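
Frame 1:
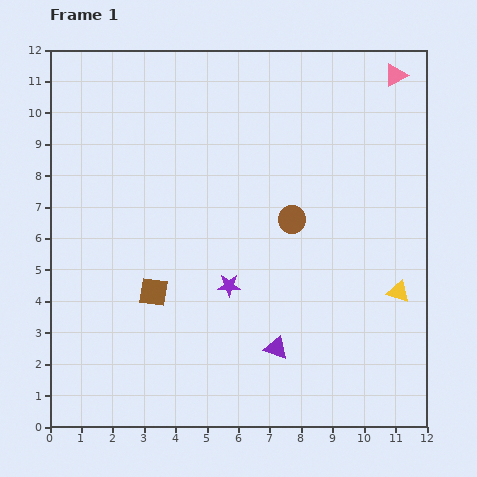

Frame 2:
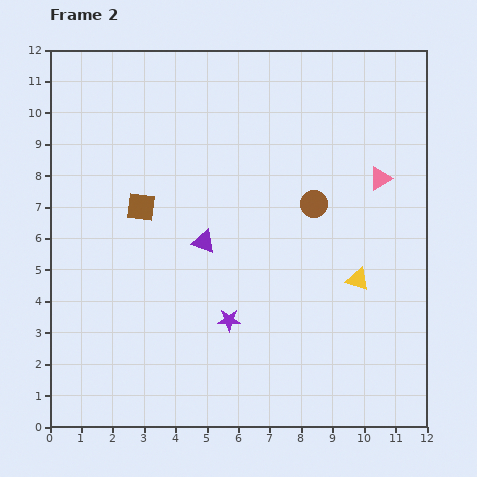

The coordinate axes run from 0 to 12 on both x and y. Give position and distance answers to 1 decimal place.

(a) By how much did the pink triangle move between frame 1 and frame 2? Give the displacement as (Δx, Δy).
(-0.5, -3.3)

The pink triangle was at (11.0, 11.2) in frame 1 and (10.5, 7.9) in frame 2.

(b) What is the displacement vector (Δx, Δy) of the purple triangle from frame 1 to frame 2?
(-2.3, 3.4)

The purple triangle was at (7.2, 2.5) in frame 1 and (4.9, 5.9) in frame 2.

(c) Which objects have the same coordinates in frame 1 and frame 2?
none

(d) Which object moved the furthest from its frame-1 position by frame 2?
the purple triangle

(moved 4.1; next 3.3)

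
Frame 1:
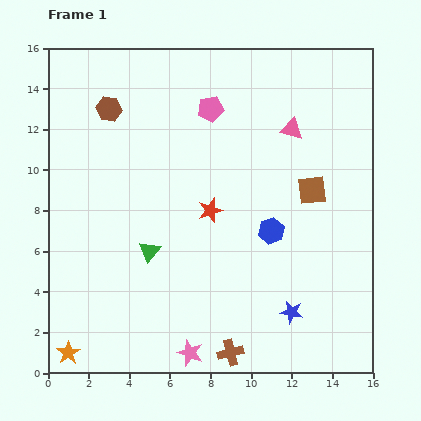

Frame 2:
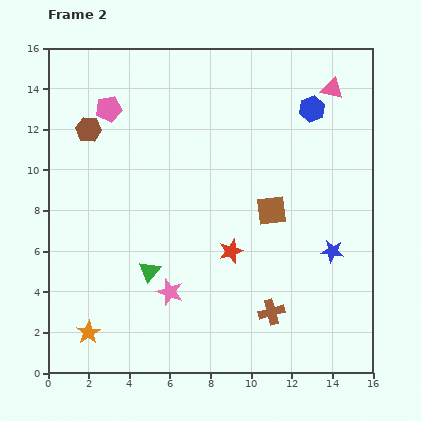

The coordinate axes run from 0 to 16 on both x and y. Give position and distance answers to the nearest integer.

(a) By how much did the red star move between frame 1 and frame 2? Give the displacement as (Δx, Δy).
(1, -2)

The red star was at (8, 8) in frame 1 and (9, 6) in frame 2.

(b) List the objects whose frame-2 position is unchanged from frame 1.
none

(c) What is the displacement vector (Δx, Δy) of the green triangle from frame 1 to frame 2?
(0, -1)

The green triangle was at (5, 6) in frame 1 and (5, 5) in frame 2.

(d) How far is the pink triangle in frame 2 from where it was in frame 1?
3

The pink triangle moved from (12, 12) to (14, 14), a distance of √(2² + 2²) ≈ 3.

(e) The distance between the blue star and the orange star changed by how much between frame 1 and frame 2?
+2

Distance in frame 1: 11. Distance in frame 2: 13.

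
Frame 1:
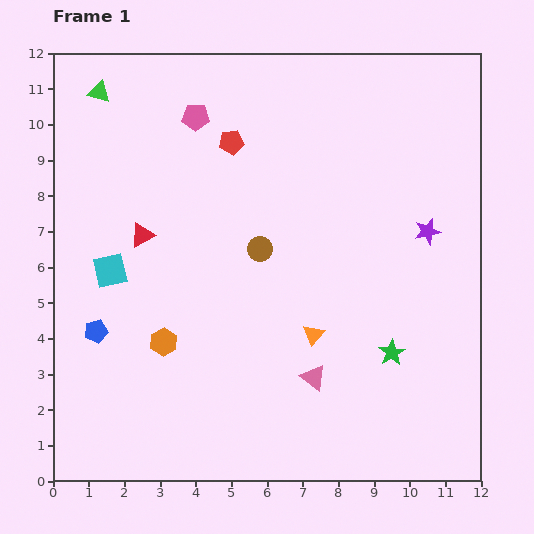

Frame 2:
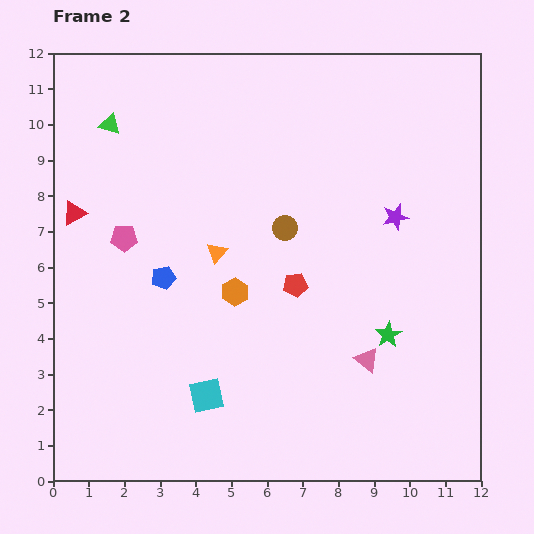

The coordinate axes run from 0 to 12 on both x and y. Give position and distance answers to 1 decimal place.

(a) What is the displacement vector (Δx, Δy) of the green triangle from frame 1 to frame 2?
(0.3, -0.9)

The green triangle was at (1.3, 10.9) in frame 1 and (1.6, 10.0) in frame 2.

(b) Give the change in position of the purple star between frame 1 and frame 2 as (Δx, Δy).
(-0.9, 0.4)

The purple star was at (10.5, 7.0) in frame 1 and (9.6, 7.4) in frame 2.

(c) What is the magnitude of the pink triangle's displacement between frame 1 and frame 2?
1.6

The pink triangle moved from (7.3, 2.9) to (8.8, 3.4), a distance of √(1.5² + 0.5²) ≈ 1.6.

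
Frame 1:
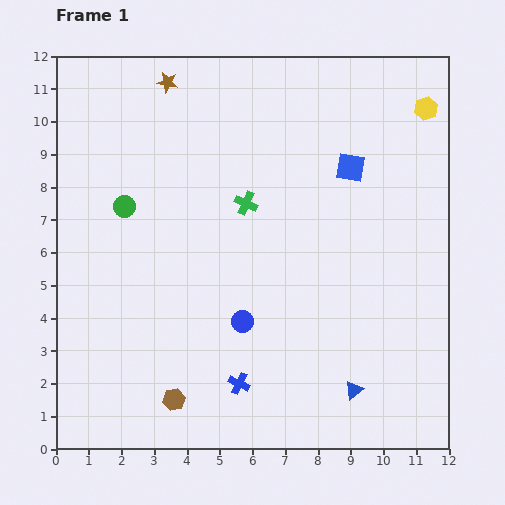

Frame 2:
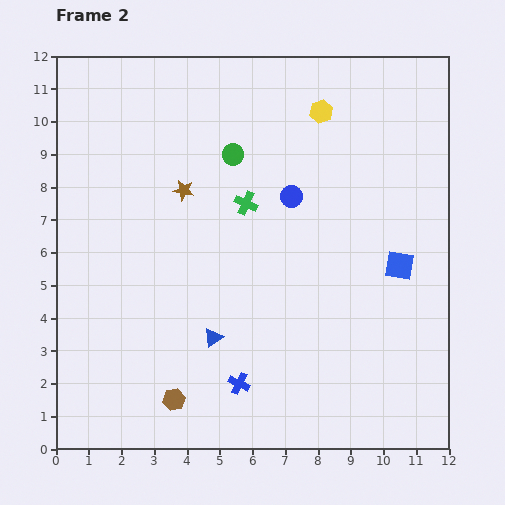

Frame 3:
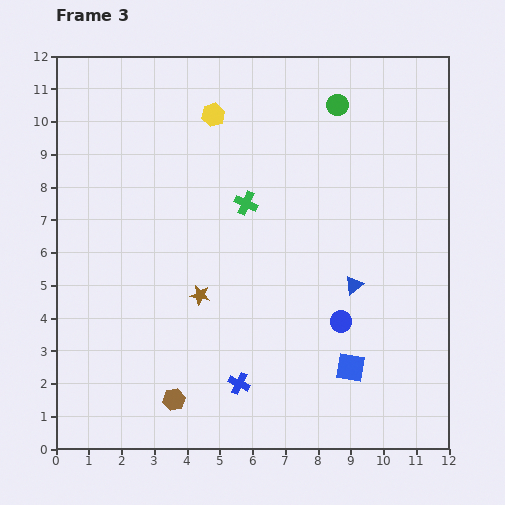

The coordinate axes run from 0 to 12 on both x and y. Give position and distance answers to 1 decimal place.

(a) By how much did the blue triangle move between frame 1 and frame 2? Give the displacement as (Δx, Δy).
(-4.3, 1.6)

The blue triangle was at (9.1, 1.8) in frame 1 and (4.8, 3.4) in frame 2.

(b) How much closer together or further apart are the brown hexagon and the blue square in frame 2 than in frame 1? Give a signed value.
-0.9

Distance in frame 1: 8.9. Distance in frame 2: 8.0.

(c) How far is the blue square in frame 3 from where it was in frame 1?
6.1

The blue square moved from (9.0, 8.6) to (9.0, 2.5), a distance of √(0.0² + 6.1²) ≈ 6.1.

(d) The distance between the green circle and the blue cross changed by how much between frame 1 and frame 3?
+2.6

Distance in frame 1: 6.4. Distance in frame 3: 9.0.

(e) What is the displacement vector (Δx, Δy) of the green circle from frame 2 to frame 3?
(3.2, 1.5)

The green circle was at (5.4, 9.0) in frame 2 and (8.6, 10.5) in frame 3.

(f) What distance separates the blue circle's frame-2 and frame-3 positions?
4.1

The blue circle moved from (7.2, 7.7) to (8.7, 3.9), a distance of √(1.5² + 3.8²) ≈ 4.1.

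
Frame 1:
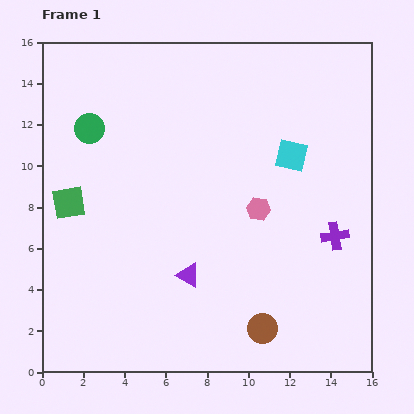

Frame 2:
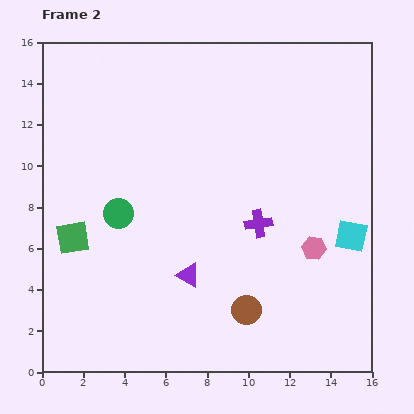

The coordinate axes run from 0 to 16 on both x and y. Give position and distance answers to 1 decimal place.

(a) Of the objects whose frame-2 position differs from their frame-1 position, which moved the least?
the brown circle

(moved 1.2)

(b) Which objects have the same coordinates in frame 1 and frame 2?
the purple triangle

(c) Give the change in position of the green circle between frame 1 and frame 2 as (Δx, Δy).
(1.4, -4.1)

The green circle was at (2.3, 11.8) in frame 1 and (3.7, 7.7) in frame 2.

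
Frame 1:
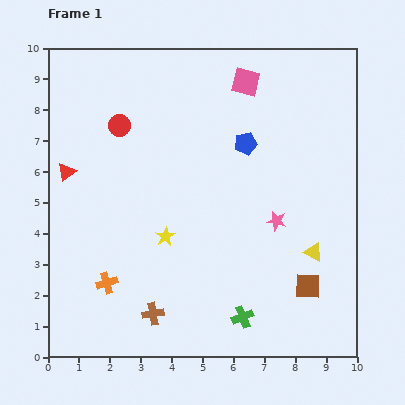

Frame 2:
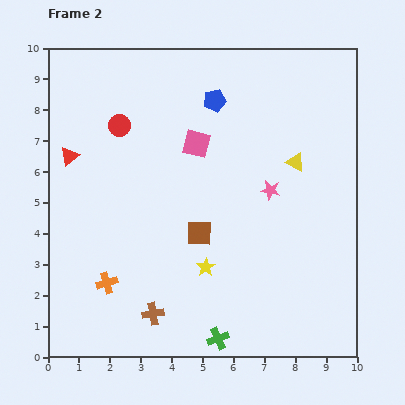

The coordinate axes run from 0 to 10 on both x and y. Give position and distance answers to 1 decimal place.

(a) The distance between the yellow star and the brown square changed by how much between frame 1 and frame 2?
-3.8

Distance in frame 1: 4.9. Distance in frame 2: 1.1.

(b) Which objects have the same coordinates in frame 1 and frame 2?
the red circle, the brown cross, the orange cross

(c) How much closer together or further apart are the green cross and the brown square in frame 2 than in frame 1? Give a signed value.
+1.2

Distance in frame 1: 2.3. Distance in frame 2: 3.5.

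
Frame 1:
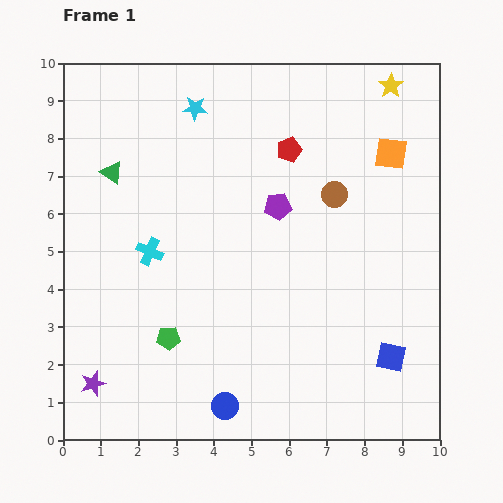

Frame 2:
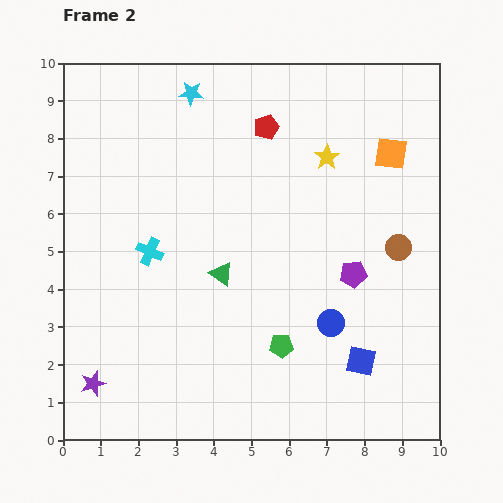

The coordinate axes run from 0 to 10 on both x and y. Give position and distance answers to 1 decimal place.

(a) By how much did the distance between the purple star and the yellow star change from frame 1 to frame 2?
-2.6

Distance in frame 1: 11.2. Distance in frame 2: 8.6.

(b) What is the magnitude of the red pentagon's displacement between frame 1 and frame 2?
0.8

The red pentagon moved from (6.0, 7.7) to (5.4, 8.3), a distance of √(0.6² + 0.6²) ≈ 0.8.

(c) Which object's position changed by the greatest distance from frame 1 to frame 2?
the green triangle

(moved 4.0; next 3.6)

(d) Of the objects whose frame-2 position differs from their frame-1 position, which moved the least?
the cyan star

(moved 0.4)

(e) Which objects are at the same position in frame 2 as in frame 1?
the orange square, the cyan cross, the purple star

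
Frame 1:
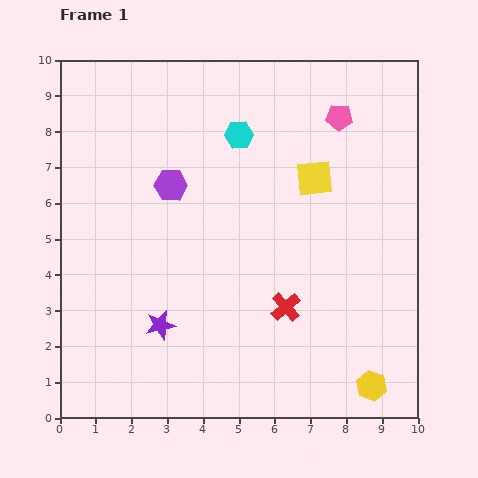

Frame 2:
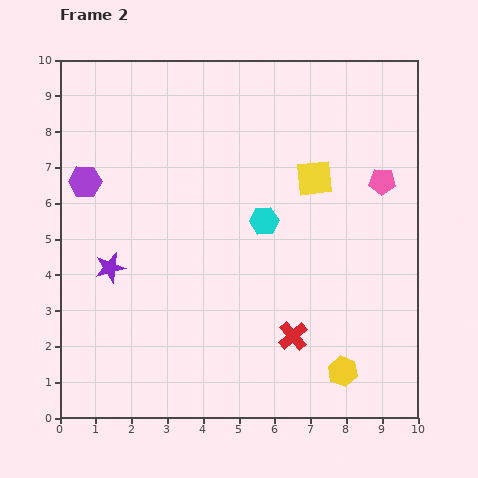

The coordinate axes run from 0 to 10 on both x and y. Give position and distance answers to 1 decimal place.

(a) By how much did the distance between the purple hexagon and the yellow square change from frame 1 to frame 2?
+2.4

Distance in frame 1: 4.0. Distance in frame 2: 6.4.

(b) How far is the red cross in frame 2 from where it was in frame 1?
0.8

The red cross moved from (6.3, 3.1) to (6.5, 2.3), a distance of √(0.2² + 0.8²) ≈ 0.8.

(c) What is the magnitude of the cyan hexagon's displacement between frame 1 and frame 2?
2.5

The cyan hexagon moved from (5.0, 7.9) to (5.7, 5.5), a distance of √(0.7² + 2.4²) ≈ 2.5.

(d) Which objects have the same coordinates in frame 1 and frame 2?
the yellow square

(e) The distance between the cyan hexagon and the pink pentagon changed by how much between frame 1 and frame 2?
+0.7

Distance in frame 1: 2.8. Distance in frame 2: 3.5.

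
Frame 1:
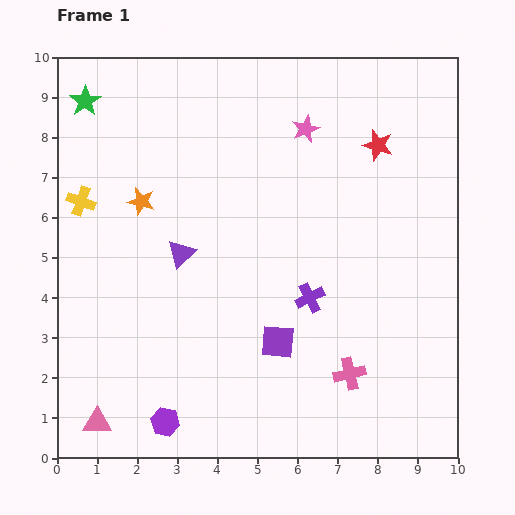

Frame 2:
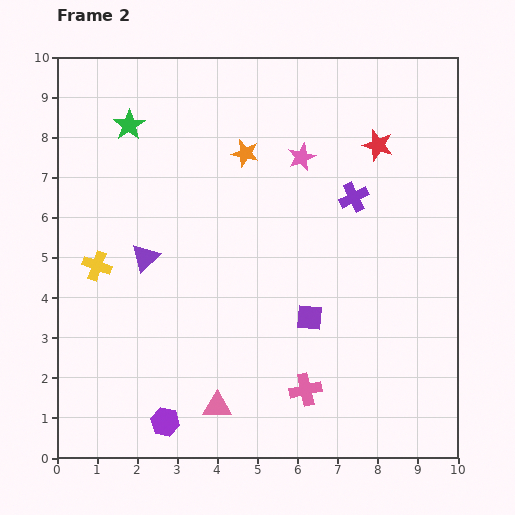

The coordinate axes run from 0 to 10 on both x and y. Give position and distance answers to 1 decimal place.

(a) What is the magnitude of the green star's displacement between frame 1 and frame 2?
1.3

The green star moved from (0.7, 8.9) to (1.8, 8.3), a distance of √(1.1² + 0.6²) ≈ 1.3.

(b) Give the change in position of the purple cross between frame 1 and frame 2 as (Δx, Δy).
(1.1, 2.5)

The purple cross was at (6.3, 4.0) in frame 1 and (7.4, 6.5) in frame 2.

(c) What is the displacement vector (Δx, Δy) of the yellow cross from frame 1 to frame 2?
(0.4, -1.6)

The yellow cross was at (0.6, 6.4) in frame 1 and (1.0, 4.8) in frame 2.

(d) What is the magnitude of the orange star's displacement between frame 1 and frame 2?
2.9

The orange star moved from (2.1, 6.4) to (4.7, 7.6), a distance of √(2.6² + 1.2²) ≈ 2.9.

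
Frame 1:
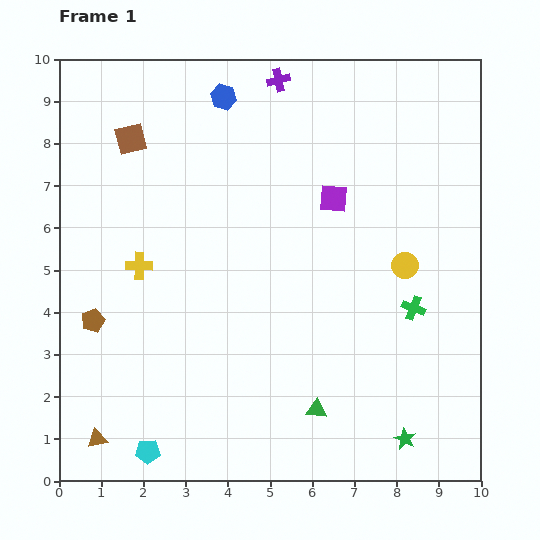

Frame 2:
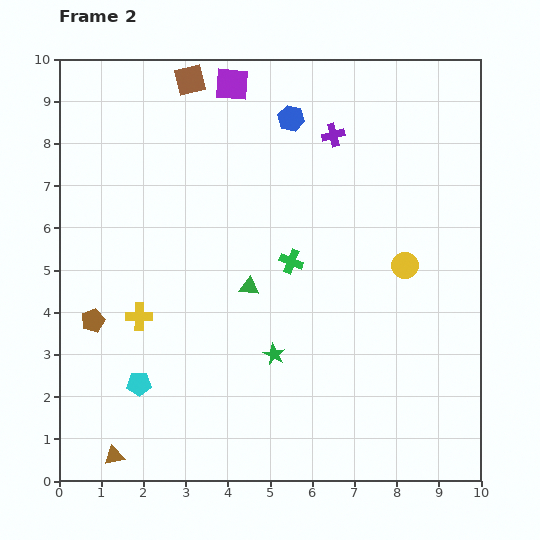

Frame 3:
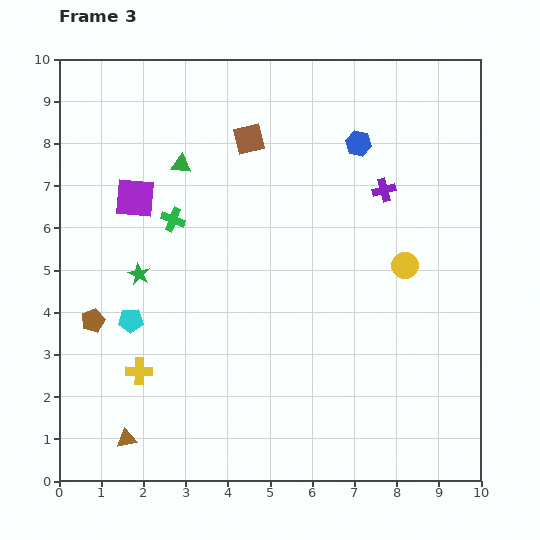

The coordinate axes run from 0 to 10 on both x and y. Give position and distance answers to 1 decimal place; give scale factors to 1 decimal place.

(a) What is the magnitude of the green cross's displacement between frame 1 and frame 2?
3.1

The green cross moved from (8.4, 4.1) to (5.5, 5.2), a distance of √(2.9² + 1.1²) ≈ 3.1.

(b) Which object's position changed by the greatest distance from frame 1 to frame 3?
the green star

(moved 7.4; next 6.6)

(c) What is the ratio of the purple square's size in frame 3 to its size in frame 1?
1.4×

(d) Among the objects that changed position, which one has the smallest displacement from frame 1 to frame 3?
the brown triangle

(moved 0.7)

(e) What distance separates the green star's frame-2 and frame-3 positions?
3.7

The green star moved from (5.1, 3.0) to (1.9, 4.9), a distance of √(3.2² + 1.9²) ≈ 3.7.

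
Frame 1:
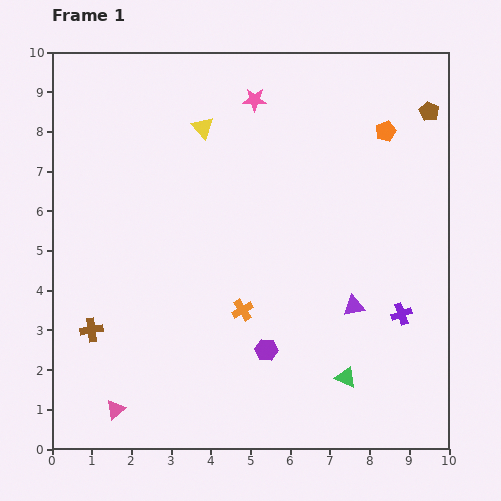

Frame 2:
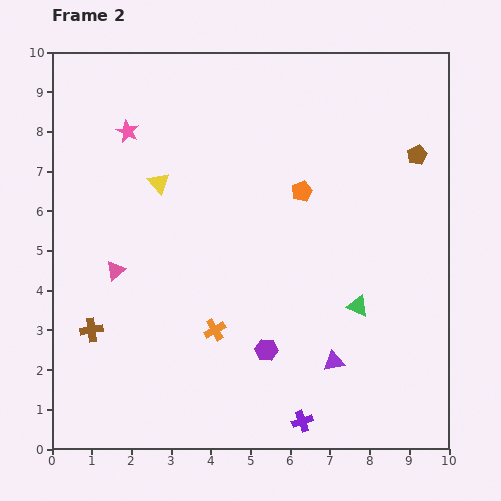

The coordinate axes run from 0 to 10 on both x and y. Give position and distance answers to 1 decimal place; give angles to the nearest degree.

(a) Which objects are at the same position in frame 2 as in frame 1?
the brown cross, the purple hexagon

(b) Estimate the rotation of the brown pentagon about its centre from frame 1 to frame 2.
18° clockwise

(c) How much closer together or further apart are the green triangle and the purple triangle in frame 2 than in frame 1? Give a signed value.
-0.3

Distance in frame 1: 1.8. Distance in frame 2: 1.5.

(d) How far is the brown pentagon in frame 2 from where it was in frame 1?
1.1

The brown pentagon moved from (9.5, 8.5) to (9.2, 7.4), a distance of √(0.3² + 1.1²) ≈ 1.1.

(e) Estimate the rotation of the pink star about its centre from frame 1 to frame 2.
23° clockwise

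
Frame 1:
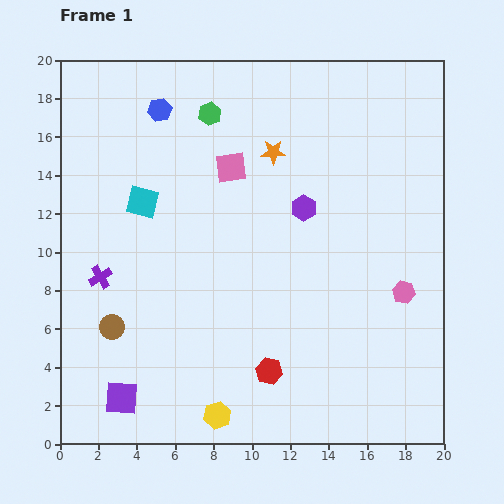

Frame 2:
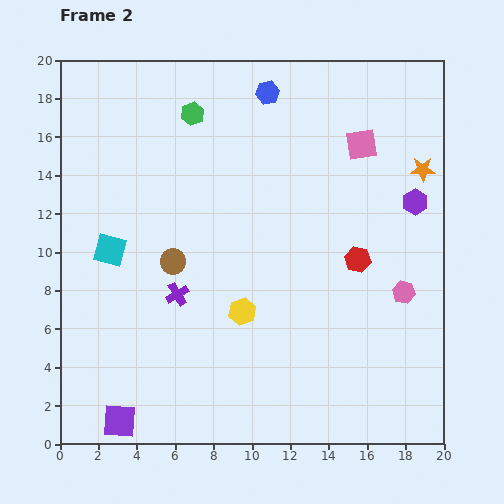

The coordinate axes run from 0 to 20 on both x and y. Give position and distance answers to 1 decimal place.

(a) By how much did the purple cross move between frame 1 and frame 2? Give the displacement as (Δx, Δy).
(4.0, -0.9)

The purple cross was at (2.1, 8.7) in frame 1 and (6.1, 7.8) in frame 2.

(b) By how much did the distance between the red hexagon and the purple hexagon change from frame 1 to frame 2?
-4.5

Distance in frame 1: 8.7. Distance in frame 2: 4.2.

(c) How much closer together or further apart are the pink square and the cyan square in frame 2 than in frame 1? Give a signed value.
+9.3

Distance in frame 1: 4.9. Distance in frame 2: 14.2.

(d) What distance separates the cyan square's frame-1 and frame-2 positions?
3.0

The cyan square moved from (4.3, 12.6) to (2.6, 10.1), a distance of √(1.7² + 2.5²) ≈ 3.0.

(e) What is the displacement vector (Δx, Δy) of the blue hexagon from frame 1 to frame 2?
(5.6, 0.9)

The blue hexagon was at (5.2, 17.4) in frame 1 and (10.8, 18.3) in frame 2.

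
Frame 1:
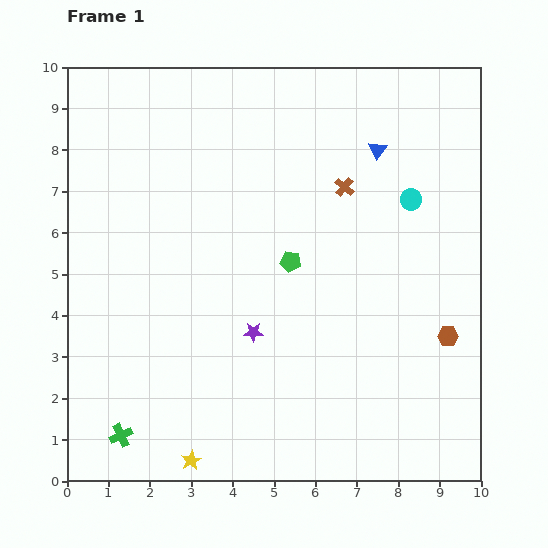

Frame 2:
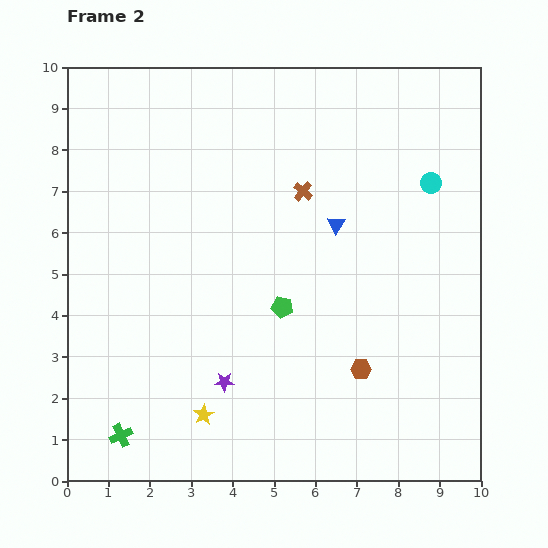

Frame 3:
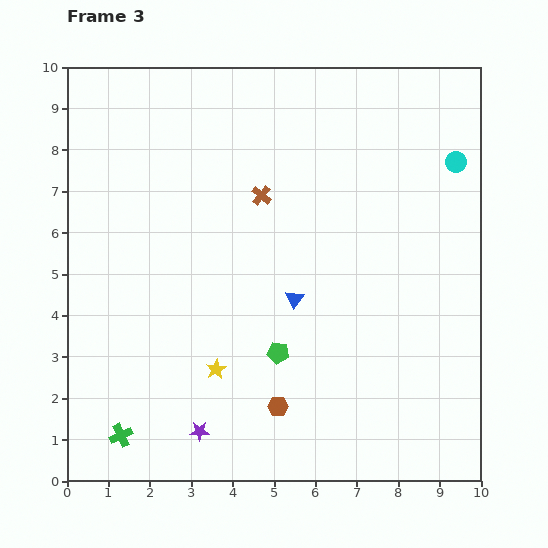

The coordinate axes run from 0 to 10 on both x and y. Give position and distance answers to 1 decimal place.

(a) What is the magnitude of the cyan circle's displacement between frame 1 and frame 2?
0.6

The cyan circle moved from (8.3, 6.8) to (8.8, 7.2), a distance of √(0.5² + 0.4²) ≈ 0.6.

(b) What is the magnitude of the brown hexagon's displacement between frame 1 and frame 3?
4.4

The brown hexagon moved from (9.2, 3.5) to (5.1, 1.8), a distance of √(4.1² + 1.7²) ≈ 4.4.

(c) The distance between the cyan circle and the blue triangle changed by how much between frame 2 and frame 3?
+2.6

Distance in frame 2: 2.5. Distance in frame 3: 5.1.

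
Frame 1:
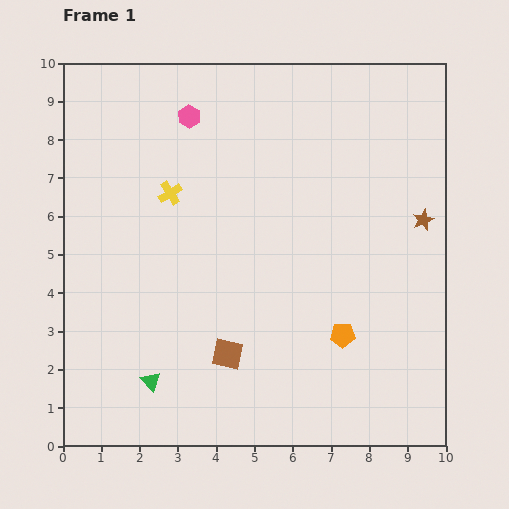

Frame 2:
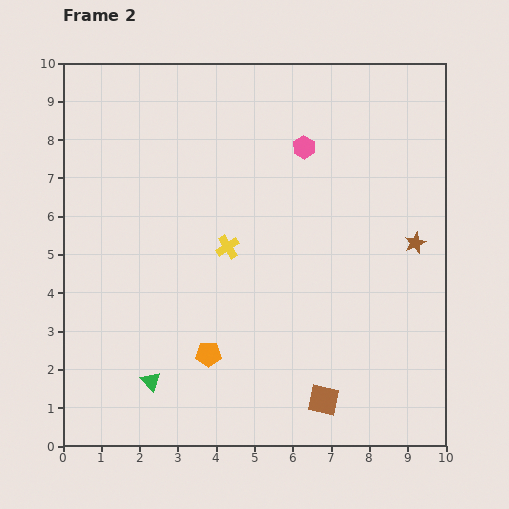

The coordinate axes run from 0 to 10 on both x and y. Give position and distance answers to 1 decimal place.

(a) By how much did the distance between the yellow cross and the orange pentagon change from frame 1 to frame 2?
-3.0

Distance in frame 1: 5.8. Distance in frame 2: 2.8.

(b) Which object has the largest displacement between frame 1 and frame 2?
the orange pentagon

(moved 3.5; next 3.1)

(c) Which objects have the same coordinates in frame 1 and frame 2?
the green triangle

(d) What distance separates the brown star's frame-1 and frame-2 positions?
0.6

The brown star moved from (9.4, 5.9) to (9.2, 5.3), a distance of √(0.2² + 0.6²) ≈ 0.6.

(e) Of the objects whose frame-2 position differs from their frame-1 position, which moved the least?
the brown star

(moved 0.6)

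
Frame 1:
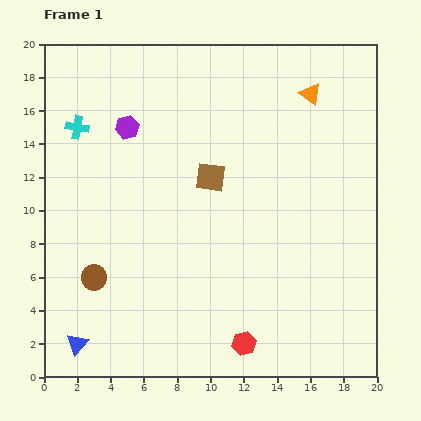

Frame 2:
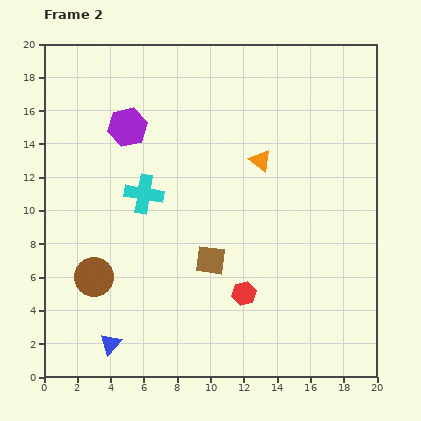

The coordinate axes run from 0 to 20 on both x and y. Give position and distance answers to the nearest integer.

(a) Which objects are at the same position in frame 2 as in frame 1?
the brown circle, the purple hexagon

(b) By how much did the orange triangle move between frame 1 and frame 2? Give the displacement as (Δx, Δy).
(-3, -4)

The orange triangle was at (16, 17) in frame 1 and (13, 13) in frame 2.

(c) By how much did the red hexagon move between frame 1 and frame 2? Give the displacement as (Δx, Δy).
(0, 3)

The red hexagon was at (12, 2) in frame 1 and (12, 5) in frame 2.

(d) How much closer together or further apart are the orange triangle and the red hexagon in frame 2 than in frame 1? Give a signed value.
-8

Distance in frame 1: 16. Distance in frame 2: 8.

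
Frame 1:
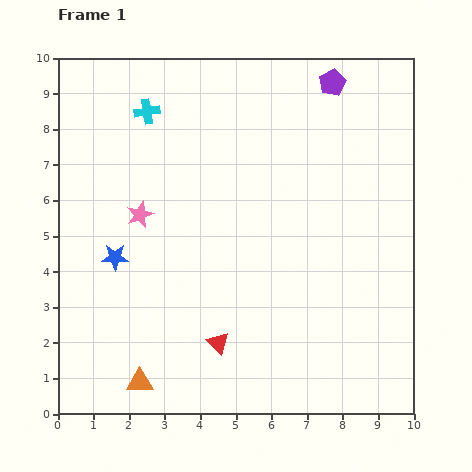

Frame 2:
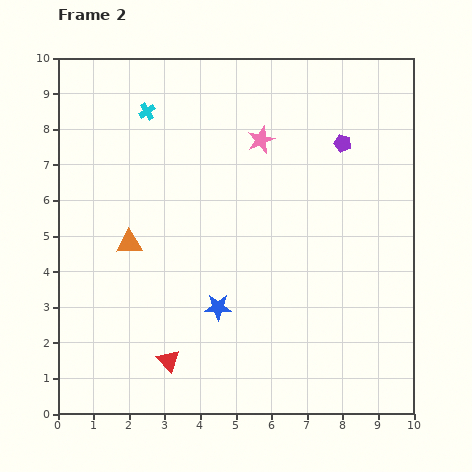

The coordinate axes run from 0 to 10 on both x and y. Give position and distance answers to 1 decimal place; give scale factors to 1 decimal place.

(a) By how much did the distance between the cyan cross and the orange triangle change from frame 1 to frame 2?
-3.9

Distance in frame 1: 7.6. Distance in frame 2: 3.7.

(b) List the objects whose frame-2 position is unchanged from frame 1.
the cyan cross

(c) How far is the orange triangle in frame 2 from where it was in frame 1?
3.9

The orange triangle moved from (2.3, 0.9) to (2.0, 4.8), a distance of √(0.3² + 3.9²) ≈ 3.9.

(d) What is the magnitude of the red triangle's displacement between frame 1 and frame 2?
1.5

The red triangle moved from (4.5, 2.0) to (3.1, 1.5), a distance of √(1.4² + 0.5²) ≈ 1.5.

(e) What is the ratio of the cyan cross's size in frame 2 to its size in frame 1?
0.7×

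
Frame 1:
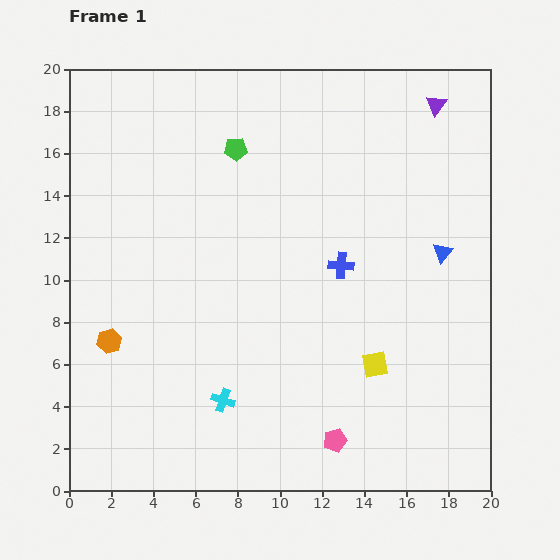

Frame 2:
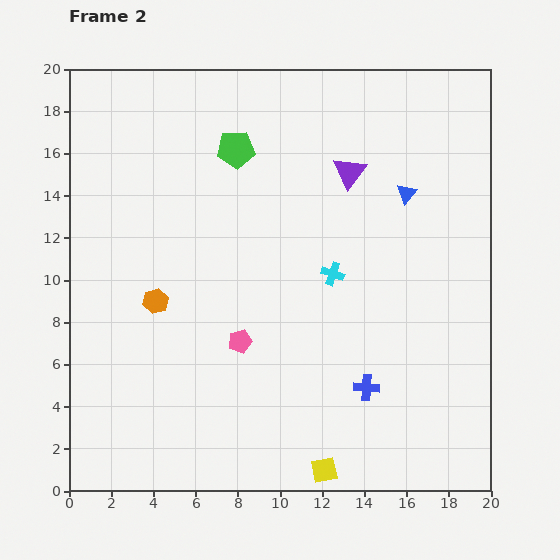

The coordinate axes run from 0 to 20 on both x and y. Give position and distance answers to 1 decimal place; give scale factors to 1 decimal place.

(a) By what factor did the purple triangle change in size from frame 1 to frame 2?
1.6×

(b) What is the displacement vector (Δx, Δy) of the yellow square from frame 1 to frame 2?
(-2.4, -5.0)

The yellow square was at (14.5, 6.0) in frame 1 and (12.1, 1.0) in frame 2.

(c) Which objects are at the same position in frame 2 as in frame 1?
the green pentagon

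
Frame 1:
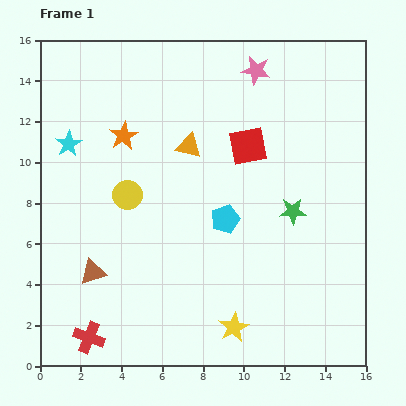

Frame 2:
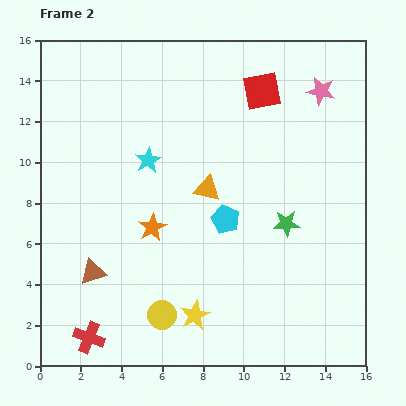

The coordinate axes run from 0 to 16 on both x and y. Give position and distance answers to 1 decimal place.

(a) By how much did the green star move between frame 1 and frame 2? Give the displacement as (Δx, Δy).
(-0.3, -0.6)

The green star was at (12.4, 7.6) in frame 1 and (12.1, 7.0) in frame 2.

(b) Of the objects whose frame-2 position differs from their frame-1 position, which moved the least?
the green star

(moved 0.7)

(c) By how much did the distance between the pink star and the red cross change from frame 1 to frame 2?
+1.1

Distance in frame 1: 15.5. Distance in frame 2: 16.6.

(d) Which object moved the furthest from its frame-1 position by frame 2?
the yellow circle

(moved 6.1; next 4.7)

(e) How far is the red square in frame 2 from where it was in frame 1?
2.8

The red square moved from (10.2, 10.8) to (10.9, 13.5), a distance of √(0.7² + 2.7²) ≈ 2.8.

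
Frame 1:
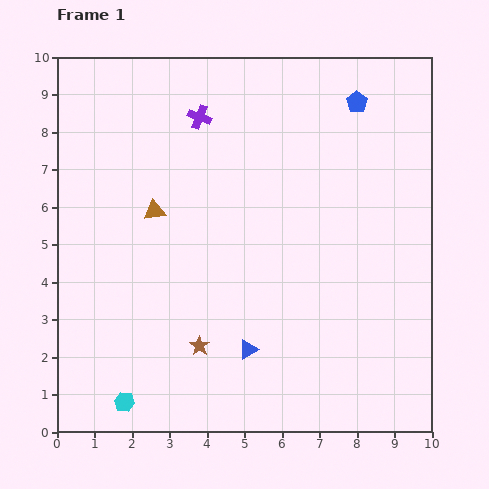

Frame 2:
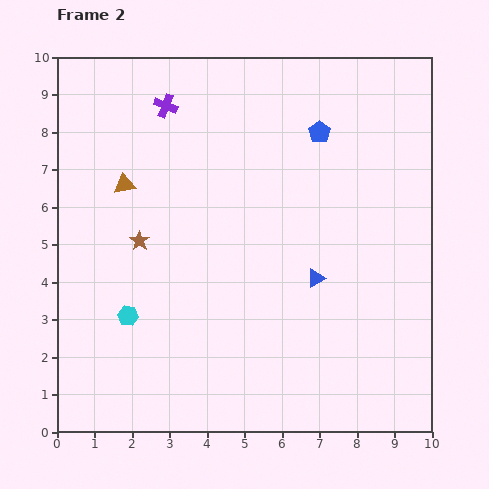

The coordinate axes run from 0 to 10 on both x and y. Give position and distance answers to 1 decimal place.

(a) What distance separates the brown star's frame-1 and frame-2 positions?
3.2

The brown star moved from (3.8, 2.3) to (2.2, 5.1), a distance of √(1.6² + 2.8²) ≈ 3.2.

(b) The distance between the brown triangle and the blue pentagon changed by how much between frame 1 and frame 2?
-0.7

Distance in frame 1: 6.1. Distance in frame 2: 5.4.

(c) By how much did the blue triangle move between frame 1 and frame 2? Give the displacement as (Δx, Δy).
(1.8, 1.9)

The blue triangle was at (5.1, 2.2) in frame 1 and (6.9, 4.1) in frame 2.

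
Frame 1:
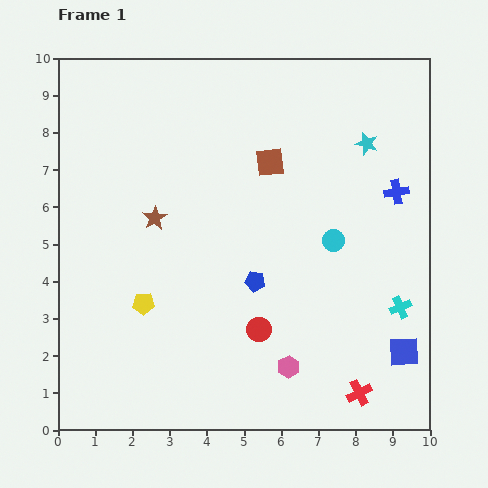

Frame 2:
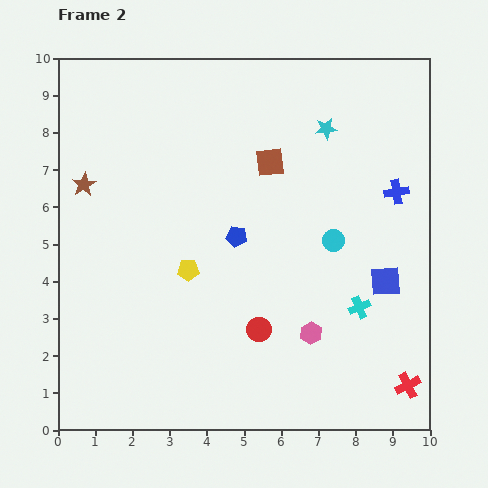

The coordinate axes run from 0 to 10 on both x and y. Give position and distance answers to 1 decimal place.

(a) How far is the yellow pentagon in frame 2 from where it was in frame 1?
1.5

The yellow pentagon moved from (2.3, 3.4) to (3.5, 4.3), a distance of √(1.2² + 0.9²) ≈ 1.5.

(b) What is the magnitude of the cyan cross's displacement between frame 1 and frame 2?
1.1

The cyan cross moved from (9.2, 3.3) to (8.1, 3.3), a distance of √(1.1² + 0.0²) ≈ 1.1.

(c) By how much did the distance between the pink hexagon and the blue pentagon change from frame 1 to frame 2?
+0.8

Distance in frame 1: 2.5. Distance in frame 2: 3.3.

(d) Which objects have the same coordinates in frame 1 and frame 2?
the red circle, the brown square, the blue cross, the cyan circle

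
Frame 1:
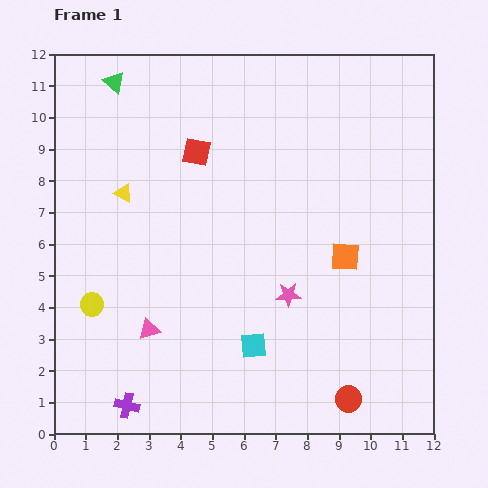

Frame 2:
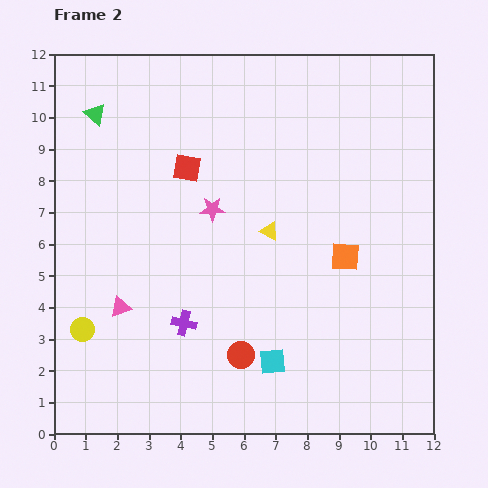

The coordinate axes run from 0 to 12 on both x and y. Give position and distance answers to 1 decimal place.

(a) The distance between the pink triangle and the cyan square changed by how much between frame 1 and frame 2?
+1.8

Distance in frame 1: 3.3. Distance in frame 2: 5.1.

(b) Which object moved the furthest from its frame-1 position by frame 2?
the yellow triangle

(moved 4.8; next 3.7)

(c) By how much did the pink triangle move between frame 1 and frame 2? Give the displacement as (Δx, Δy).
(-0.9, 0.7)

The pink triangle was at (3.0, 3.3) in frame 1 and (2.1, 4.0) in frame 2.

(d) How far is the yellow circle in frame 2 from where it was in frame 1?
0.9

The yellow circle moved from (1.2, 4.1) to (0.9, 3.3), a distance of √(0.3² + 0.8²) ≈ 0.9.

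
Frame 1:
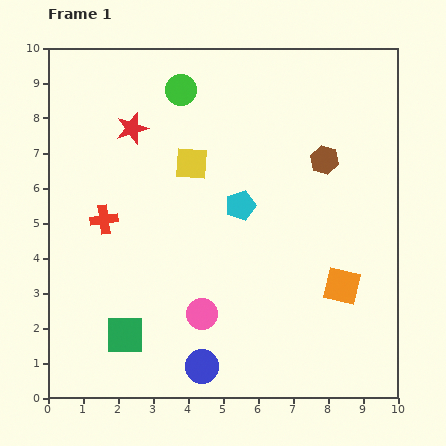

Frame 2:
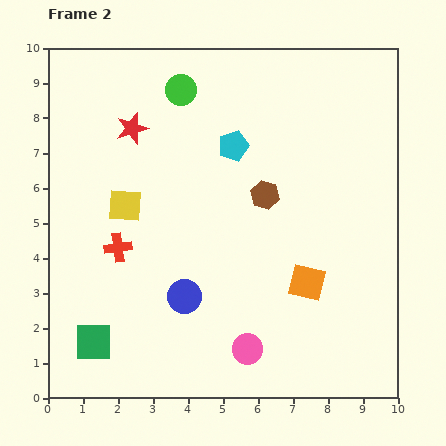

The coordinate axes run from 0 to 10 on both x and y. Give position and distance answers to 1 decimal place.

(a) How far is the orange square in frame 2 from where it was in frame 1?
1.0

The orange square moved from (8.4, 3.2) to (7.4, 3.3), a distance of √(1.0² + 0.1²) ≈ 1.0.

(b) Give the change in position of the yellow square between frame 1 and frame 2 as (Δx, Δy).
(-1.9, -1.2)

The yellow square was at (4.1, 6.7) in frame 1 and (2.2, 5.5) in frame 2.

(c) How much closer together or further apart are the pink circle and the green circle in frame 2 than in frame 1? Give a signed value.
+1.2

Distance in frame 1: 6.4. Distance in frame 2: 7.6.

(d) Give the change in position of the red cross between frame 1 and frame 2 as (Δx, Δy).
(0.4, -0.8)

The red cross was at (1.6, 5.1) in frame 1 and (2.0, 4.3) in frame 2.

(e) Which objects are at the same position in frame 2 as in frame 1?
the green circle, the red star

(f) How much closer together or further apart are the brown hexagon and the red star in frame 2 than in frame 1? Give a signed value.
-1.4

Distance in frame 1: 5.6. Distance in frame 2: 4.2.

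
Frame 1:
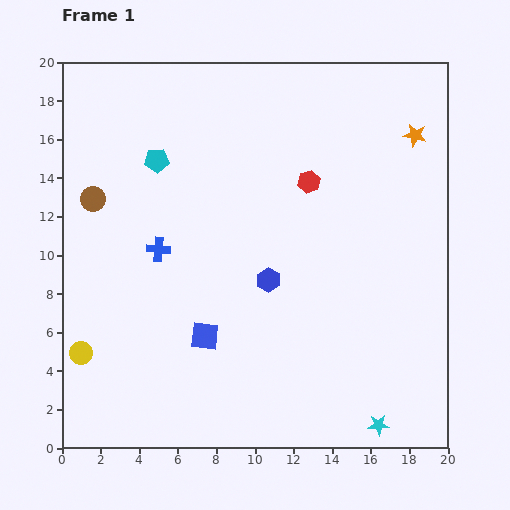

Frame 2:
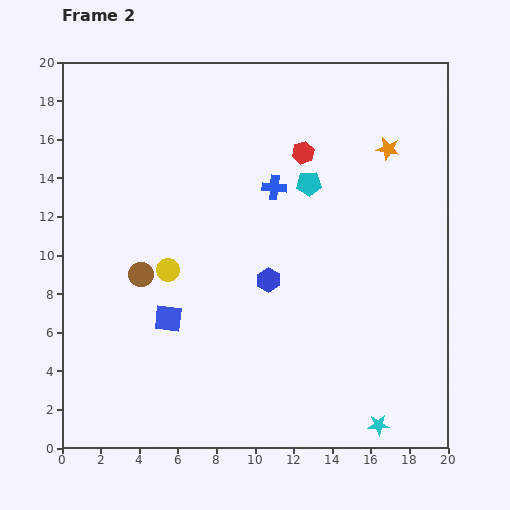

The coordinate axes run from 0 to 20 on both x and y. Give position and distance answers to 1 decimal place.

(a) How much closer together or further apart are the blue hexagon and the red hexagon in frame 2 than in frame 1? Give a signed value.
+1.3

Distance in frame 1: 5.5. Distance in frame 2: 6.8.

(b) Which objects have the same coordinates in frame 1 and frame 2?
the blue hexagon, the cyan star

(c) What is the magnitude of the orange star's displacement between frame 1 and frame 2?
1.6

The orange star moved from (18.3, 16.2) to (16.9, 15.5), a distance of √(1.4² + 0.7²) ≈ 1.6.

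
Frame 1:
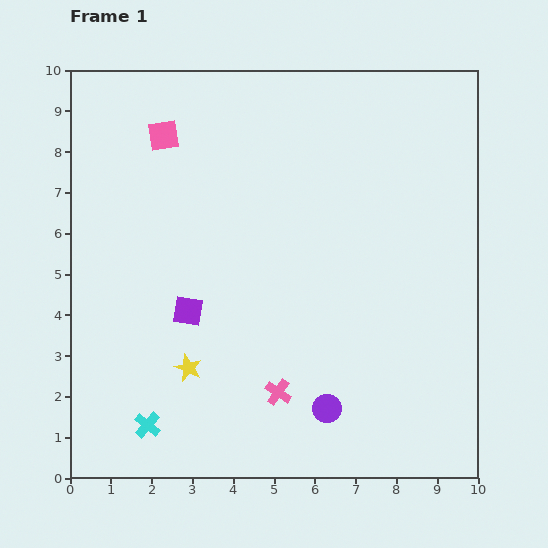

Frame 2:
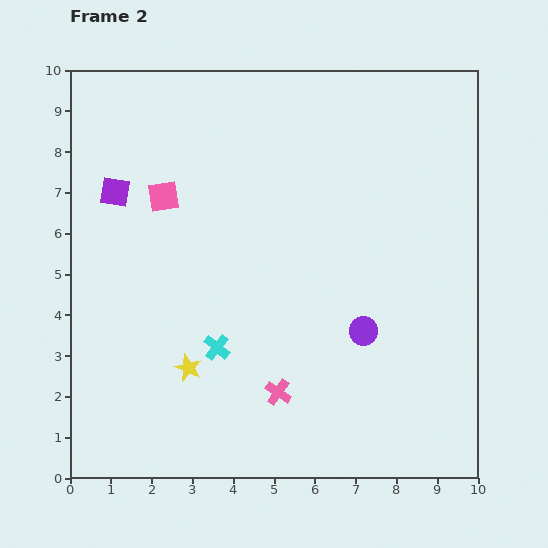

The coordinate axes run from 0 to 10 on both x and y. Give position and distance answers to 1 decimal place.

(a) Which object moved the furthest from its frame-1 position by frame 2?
the purple square

(moved 3.4; next 2.5)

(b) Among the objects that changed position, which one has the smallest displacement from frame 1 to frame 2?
the pink square

(moved 1.5)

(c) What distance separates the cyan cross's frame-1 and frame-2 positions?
2.5

The cyan cross moved from (1.9, 1.3) to (3.6, 3.2), a distance of √(1.7² + 1.9²) ≈ 2.5.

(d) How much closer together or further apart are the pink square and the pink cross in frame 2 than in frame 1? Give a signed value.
-1.3

Distance in frame 1: 6.9. Distance in frame 2: 5.6.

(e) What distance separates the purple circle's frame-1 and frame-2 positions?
2.1

The purple circle moved from (6.3, 1.7) to (7.2, 3.6), a distance of √(0.9² + 1.9²) ≈ 2.1.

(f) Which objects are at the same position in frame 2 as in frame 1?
the pink cross, the yellow star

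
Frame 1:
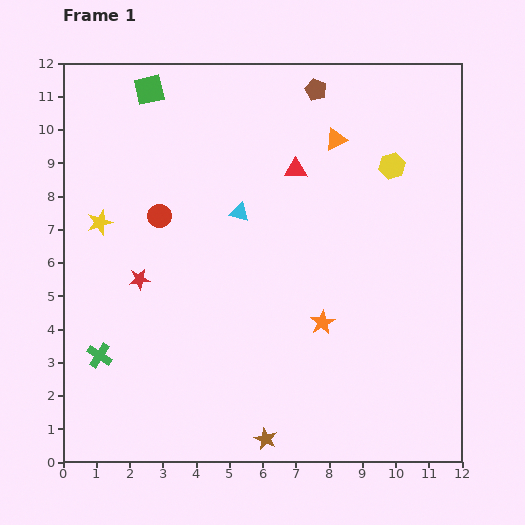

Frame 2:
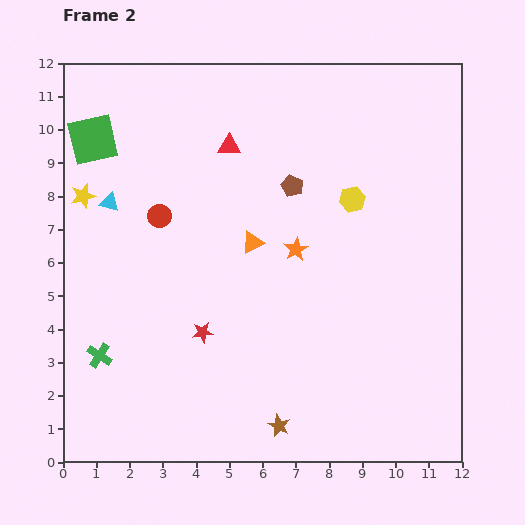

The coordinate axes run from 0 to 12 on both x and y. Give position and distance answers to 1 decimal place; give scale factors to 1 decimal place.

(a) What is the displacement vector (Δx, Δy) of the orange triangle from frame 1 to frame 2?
(-2.5, -3.1)

The orange triangle was at (8.2, 9.7) in frame 1 and (5.7, 6.6) in frame 2.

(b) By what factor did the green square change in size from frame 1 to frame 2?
1.6×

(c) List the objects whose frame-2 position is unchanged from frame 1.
the red circle, the green cross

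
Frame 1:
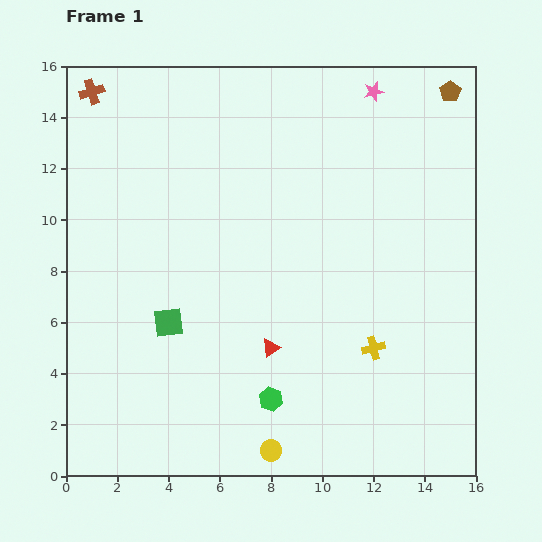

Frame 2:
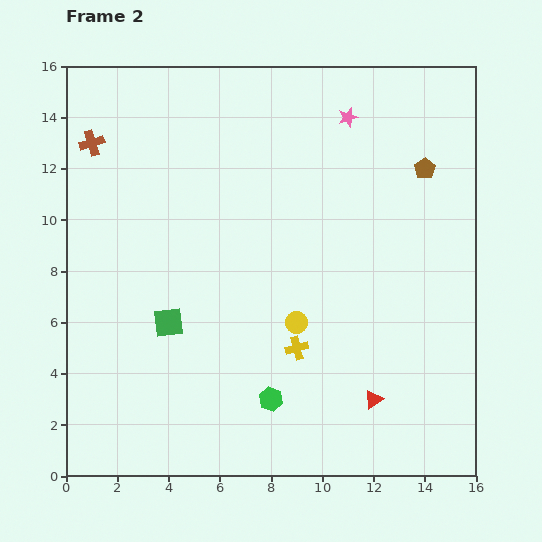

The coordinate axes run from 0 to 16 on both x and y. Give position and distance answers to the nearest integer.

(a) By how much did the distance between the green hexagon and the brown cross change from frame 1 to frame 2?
-2

Distance in frame 1: 14. Distance in frame 2: 12.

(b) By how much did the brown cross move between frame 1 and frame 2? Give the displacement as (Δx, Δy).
(0, -2)

The brown cross was at (1, 15) in frame 1 and (1, 13) in frame 2.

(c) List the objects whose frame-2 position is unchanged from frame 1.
the green hexagon, the green square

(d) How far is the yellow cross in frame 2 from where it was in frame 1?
3

The yellow cross moved from (12, 5) to (9, 5), a distance of √(3² + 0²) ≈ 3.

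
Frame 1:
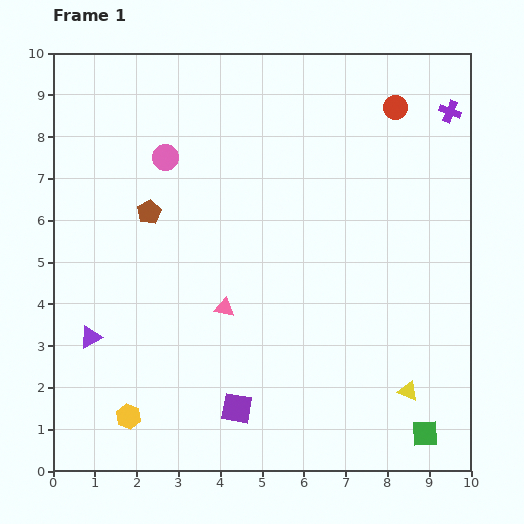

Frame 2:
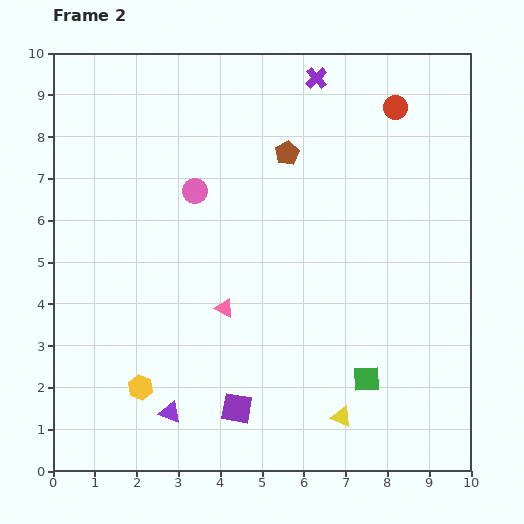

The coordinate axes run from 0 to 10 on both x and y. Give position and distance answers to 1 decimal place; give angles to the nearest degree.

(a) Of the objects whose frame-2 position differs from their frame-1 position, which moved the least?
the yellow hexagon

(moved 0.8)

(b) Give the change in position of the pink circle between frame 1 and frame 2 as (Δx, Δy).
(0.7, -0.8)

The pink circle was at (2.7, 7.5) in frame 1 and (3.4, 6.7) in frame 2.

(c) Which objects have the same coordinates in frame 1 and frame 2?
the red circle, the purple square, the pink triangle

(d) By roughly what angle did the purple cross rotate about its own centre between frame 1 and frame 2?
27° clockwise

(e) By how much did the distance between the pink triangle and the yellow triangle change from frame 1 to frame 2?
-1.0

Distance in frame 1: 4.8. Distance in frame 2: 3.8.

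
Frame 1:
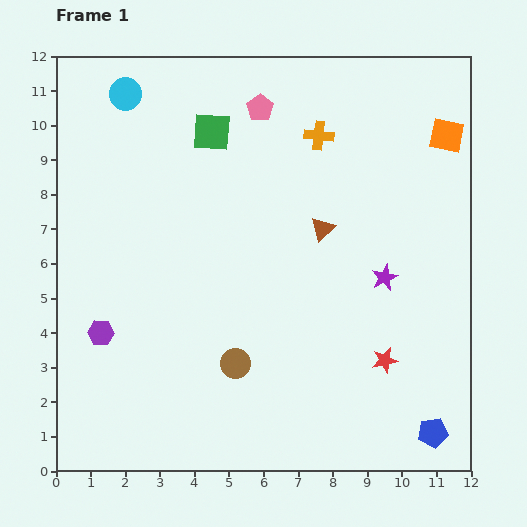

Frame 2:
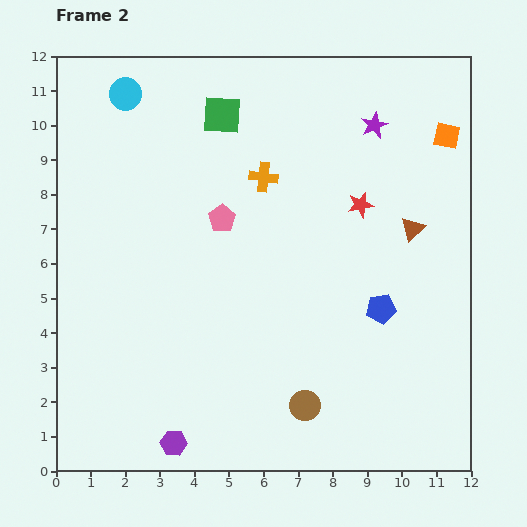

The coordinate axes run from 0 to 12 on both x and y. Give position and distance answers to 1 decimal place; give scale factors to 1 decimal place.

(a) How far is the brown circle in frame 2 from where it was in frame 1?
2.3

The brown circle moved from (5.2, 3.1) to (7.2, 1.9), a distance of √(2.0² + 1.2²) ≈ 2.3.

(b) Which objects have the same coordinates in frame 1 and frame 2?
the cyan circle, the orange square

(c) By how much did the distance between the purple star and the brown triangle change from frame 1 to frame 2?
+0.9

Distance in frame 1: 2.3. Distance in frame 2: 3.2.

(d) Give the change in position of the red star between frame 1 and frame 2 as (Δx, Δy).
(-0.7, 4.5)

The red star was at (9.5, 3.2) in frame 1 and (8.8, 7.7) in frame 2.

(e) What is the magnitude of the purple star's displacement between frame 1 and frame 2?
4.4

The purple star moved from (9.5, 5.6) to (9.2, 10.0), a distance of √(0.3² + 4.4²) ≈ 4.4.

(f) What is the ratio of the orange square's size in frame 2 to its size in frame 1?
0.8×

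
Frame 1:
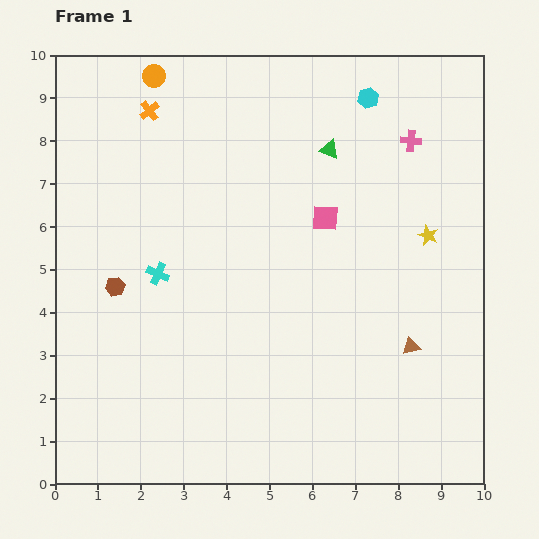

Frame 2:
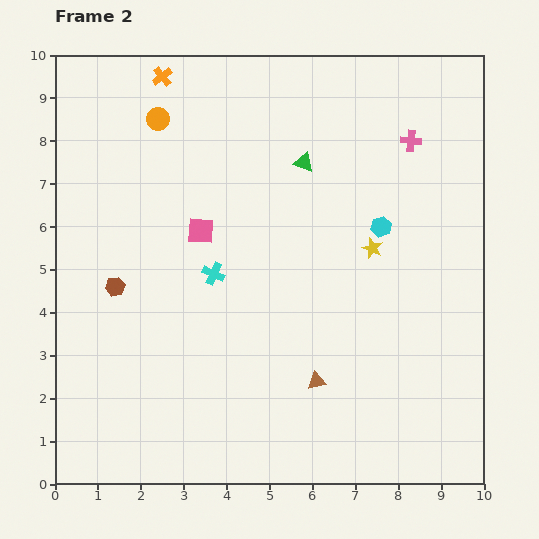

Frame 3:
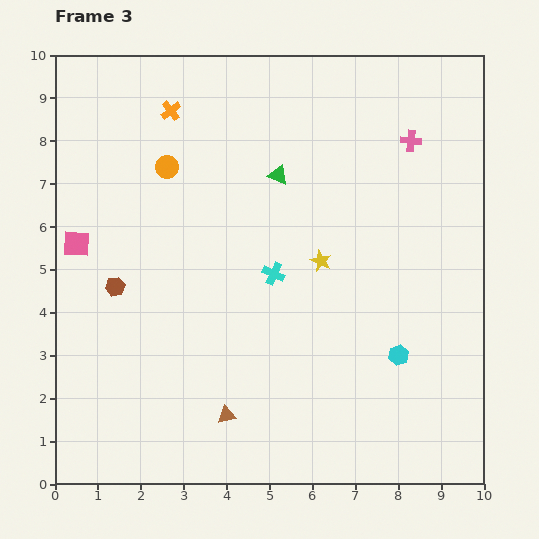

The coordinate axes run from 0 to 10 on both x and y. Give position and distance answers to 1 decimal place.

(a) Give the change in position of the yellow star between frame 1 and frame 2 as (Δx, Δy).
(-1.3, -0.3)

The yellow star was at (8.7, 5.8) in frame 1 and (7.4, 5.5) in frame 2.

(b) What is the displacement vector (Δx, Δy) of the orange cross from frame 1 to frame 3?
(0.5, 0.0)

The orange cross was at (2.2, 8.7) in frame 1 and (2.7, 8.7) in frame 3.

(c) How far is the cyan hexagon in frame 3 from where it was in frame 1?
6.0

The cyan hexagon moved from (7.3, 9.0) to (8.0, 3.0), a distance of √(0.7² + 6.0²) ≈ 6.0.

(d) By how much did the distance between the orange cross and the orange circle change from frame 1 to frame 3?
+0.5

Distance in frame 1: 0.8. Distance in frame 3: 1.3.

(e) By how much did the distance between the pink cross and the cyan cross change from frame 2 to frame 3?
-1.0

Distance in frame 2: 5.5. Distance in frame 3: 4.5.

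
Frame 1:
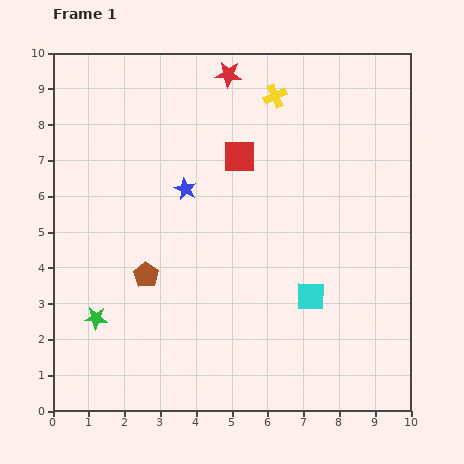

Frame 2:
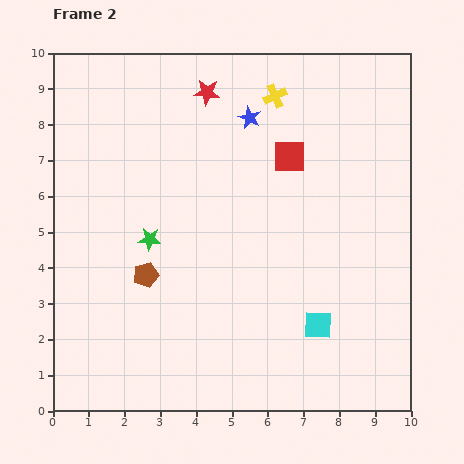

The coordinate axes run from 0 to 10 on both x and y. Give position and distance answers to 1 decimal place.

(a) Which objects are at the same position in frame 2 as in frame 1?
the yellow cross, the brown pentagon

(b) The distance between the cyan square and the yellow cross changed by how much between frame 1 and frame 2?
+0.8

Distance in frame 1: 5.7. Distance in frame 2: 6.5.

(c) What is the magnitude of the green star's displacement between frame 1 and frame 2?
2.7

The green star moved from (1.2, 2.6) to (2.7, 4.8), a distance of √(1.5² + 2.2²) ≈ 2.7.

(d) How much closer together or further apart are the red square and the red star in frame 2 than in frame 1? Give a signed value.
+0.6

Distance in frame 1: 2.3. Distance in frame 2: 2.9.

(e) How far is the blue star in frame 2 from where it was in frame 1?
2.7

The blue star moved from (3.7, 6.2) to (5.5, 8.2), a distance of √(1.8² + 2.0²) ≈ 2.7.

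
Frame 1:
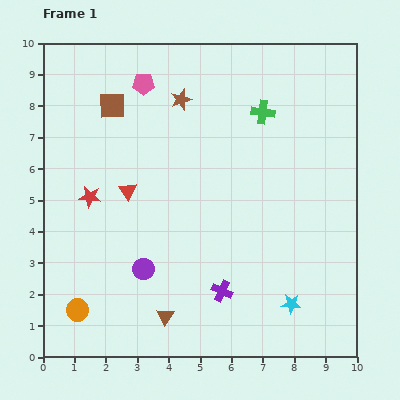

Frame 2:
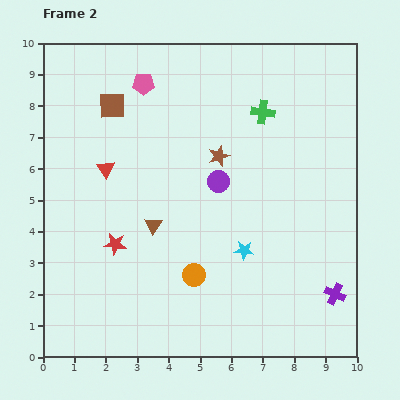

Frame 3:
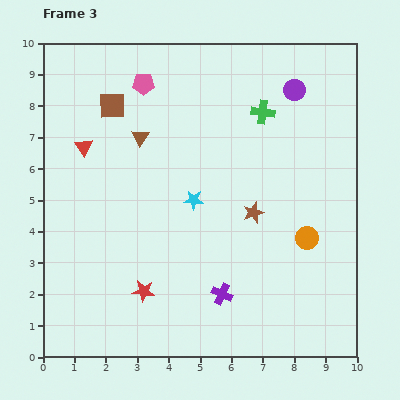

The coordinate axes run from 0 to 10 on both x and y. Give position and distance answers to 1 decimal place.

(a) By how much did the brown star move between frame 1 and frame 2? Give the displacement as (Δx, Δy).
(1.2, -1.8)

The brown star was at (4.4, 8.2) in frame 1 and (5.6, 6.4) in frame 2.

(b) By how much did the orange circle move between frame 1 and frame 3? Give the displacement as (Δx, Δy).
(7.3, 2.3)

The orange circle was at (1.1, 1.5) in frame 1 and (8.4, 3.8) in frame 3.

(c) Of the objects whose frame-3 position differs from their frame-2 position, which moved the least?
the red triangle

(moved 1.0)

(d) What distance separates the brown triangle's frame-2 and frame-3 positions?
2.8

The brown triangle moved from (3.5, 4.2) to (3.1, 7.0), a distance of √(0.4² + 2.8²) ≈ 2.8.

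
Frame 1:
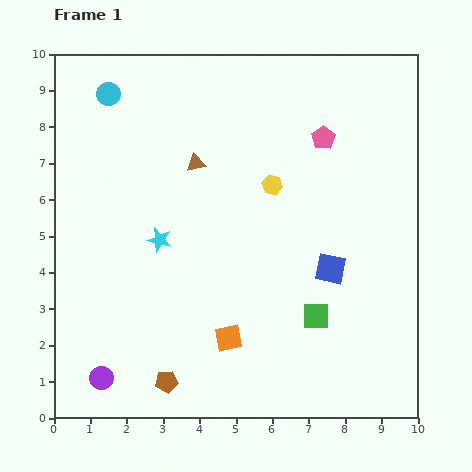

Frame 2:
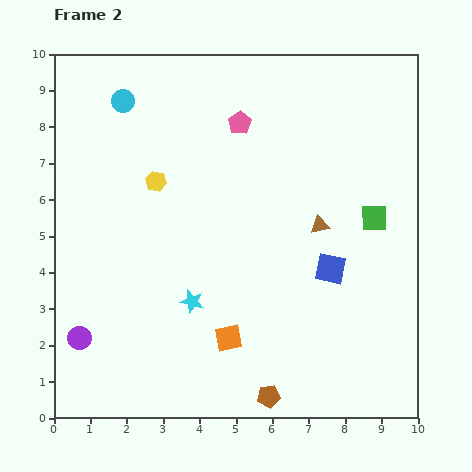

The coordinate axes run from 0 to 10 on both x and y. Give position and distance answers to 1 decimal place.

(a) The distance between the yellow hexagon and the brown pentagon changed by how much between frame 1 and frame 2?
+0.6

Distance in frame 1: 6.1. Distance in frame 2: 6.7.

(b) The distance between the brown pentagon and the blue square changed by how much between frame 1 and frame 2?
-1.6

Distance in frame 1: 5.5. Distance in frame 2: 3.9.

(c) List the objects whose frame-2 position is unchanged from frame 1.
the orange square, the blue square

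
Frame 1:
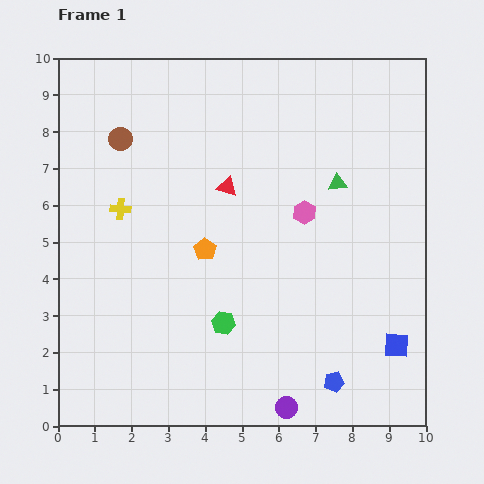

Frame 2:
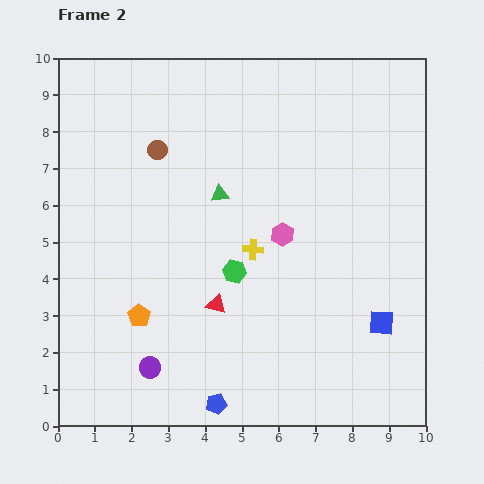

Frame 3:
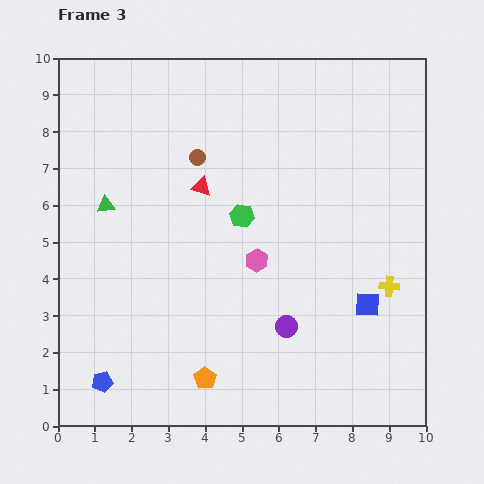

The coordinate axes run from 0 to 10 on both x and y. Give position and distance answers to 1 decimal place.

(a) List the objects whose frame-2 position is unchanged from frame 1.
none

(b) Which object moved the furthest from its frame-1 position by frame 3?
the yellow cross

(moved 7.6; next 6.3)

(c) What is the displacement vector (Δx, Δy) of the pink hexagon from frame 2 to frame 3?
(-0.7, -0.7)

The pink hexagon was at (6.1, 5.2) in frame 2 and (5.4, 4.5) in frame 3.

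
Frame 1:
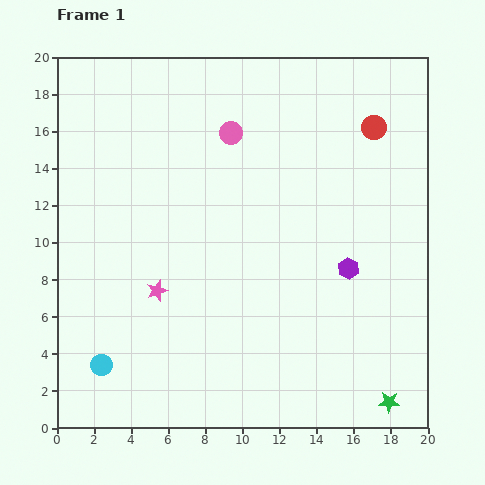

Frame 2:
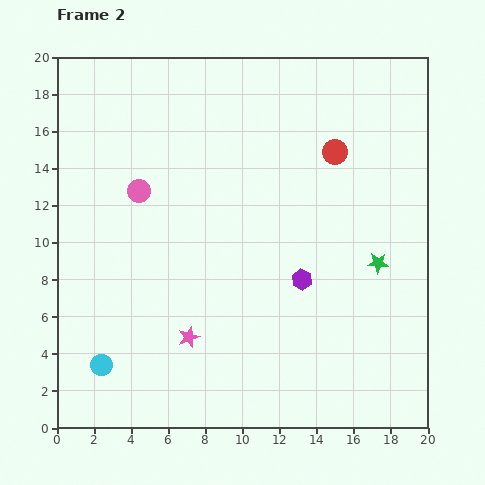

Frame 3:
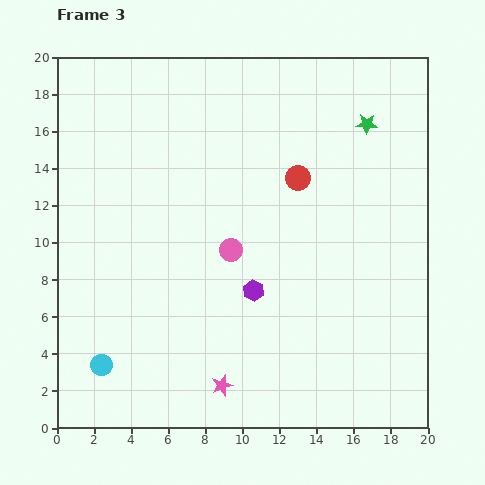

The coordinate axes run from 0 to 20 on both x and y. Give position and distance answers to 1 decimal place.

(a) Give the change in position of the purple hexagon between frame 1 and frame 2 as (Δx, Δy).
(-2.5, -0.6)

The purple hexagon was at (15.7, 8.6) in frame 1 and (13.2, 8.0) in frame 2.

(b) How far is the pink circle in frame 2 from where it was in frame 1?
5.9

The pink circle moved from (9.4, 15.9) to (4.4, 12.8), a distance of √(5.0² + 3.1²) ≈ 5.9.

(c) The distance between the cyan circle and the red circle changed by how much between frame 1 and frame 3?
-4.9

Distance in frame 1: 19.5. Distance in frame 3: 14.6.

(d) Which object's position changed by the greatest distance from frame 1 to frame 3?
the green star

(moved 15.0; next 6.3)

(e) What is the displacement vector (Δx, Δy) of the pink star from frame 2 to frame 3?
(1.8, -2.6)

The pink star was at (7.1, 4.9) in frame 2 and (8.9, 2.3) in frame 3.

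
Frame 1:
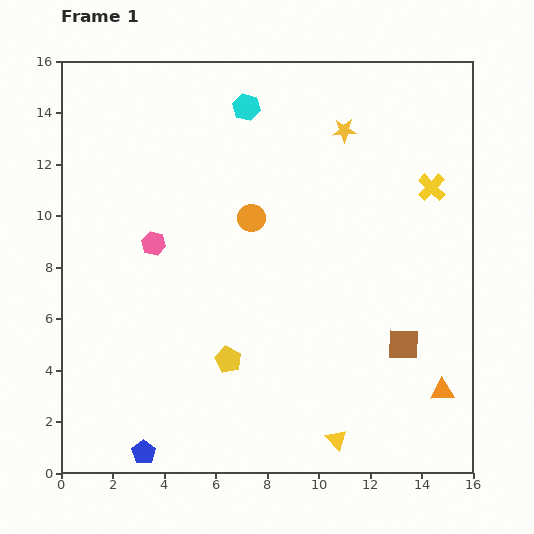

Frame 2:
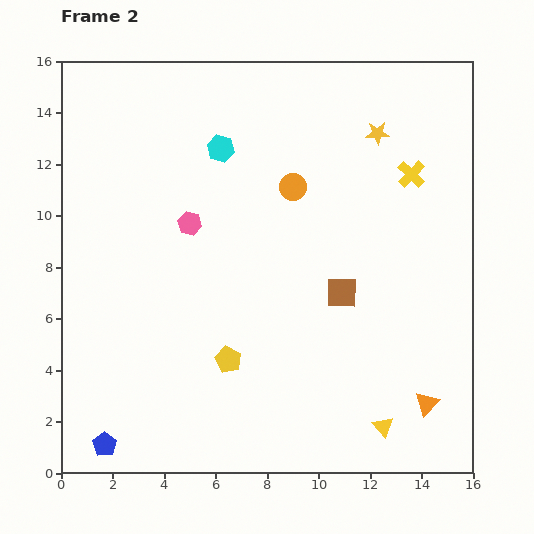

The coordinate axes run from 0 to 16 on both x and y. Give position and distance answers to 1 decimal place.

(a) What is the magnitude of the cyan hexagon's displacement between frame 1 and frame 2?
1.9

The cyan hexagon moved from (7.2, 14.2) to (6.2, 12.6), a distance of √(1.0² + 1.6²) ≈ 1.9.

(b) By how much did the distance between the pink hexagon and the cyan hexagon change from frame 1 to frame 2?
-3.3

Distance in frame 1: 6.4. Distance in frame 2: 3.1.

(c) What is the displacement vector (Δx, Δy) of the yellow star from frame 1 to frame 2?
(1.3, -0.1)

The yellow star was at (11.0, 13.3) in frame 1 and (12.3, 13.2) in frame 2.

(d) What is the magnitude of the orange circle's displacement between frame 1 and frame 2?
2.0

The orange circle moved from (7.4, 9.9) to (9.0, 11.1), a distance of √(1.6² + 1.2²) ≈ 2.0.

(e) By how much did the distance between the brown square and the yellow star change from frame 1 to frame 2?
-2.2

Distance in frame 1: 8.6. Distance in frame 2: 6.4.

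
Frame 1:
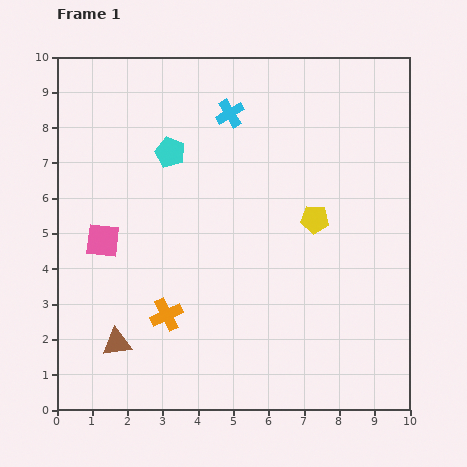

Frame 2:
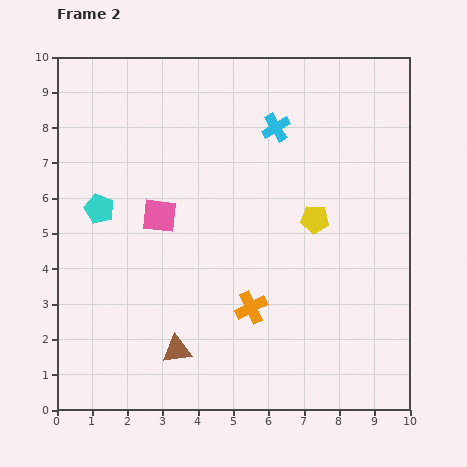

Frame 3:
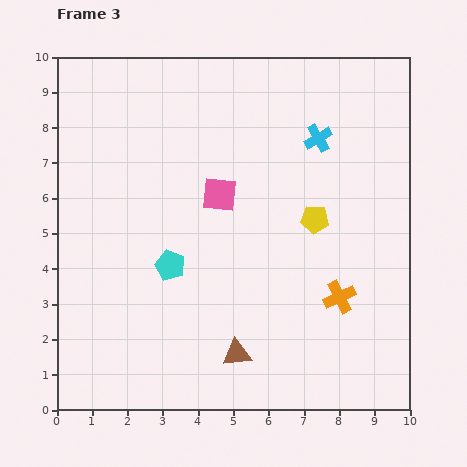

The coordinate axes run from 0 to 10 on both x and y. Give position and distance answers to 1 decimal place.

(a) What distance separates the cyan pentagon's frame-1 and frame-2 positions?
2.6

The cyan pentagon moved from (3.2, 7.3) to (1.2, 5.7), a distance of √(2.0² + 1.6²) ≈ 2.6.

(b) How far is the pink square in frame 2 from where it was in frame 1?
1.7

The pink square moved from (1.3, 4.8) to (2.9, 5.5), a distance of √(1.6² + 0.7²) ≈ 1.7.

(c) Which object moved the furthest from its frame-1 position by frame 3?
the orange cross

(moved 4.9; next 3.5)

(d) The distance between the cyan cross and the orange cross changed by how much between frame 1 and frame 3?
-1.5

Distance in frame 1: 6.0. Distance in frame 3: 4.5.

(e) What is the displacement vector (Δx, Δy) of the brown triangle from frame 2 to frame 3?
(1.7, -0.1)

The brown triangle was at (3.4, 1.7) in frame 2 and (5.1, 1.6) in frame 3.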